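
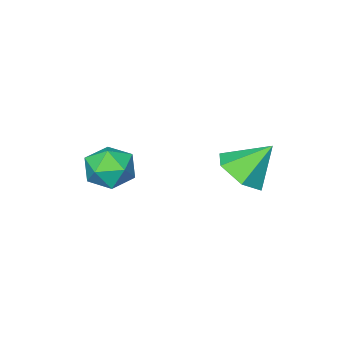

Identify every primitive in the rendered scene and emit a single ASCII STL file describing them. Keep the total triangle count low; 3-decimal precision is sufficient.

solid 
facet normal -0.016 0.964 -0.266
outer loop
vertex 2.526 2.497 -1.839
vertex 1.881 2.513 -1.742
vertex 2.288 2.655 -1.253
endloop
endfacet
facet normal 0.609 0.793 0.033
outer loop
vertex 2.526 2.497 -1.839
vertex 2.288 2.655 -1.253
vertex 2.805 2.26 -1.3
endloop
endfacet
facet normal 0.899 0.265 -0.349
outer loop
vertex 2.526 2.497 -1.839
vertex 2.805 2.26 -1.3
vertex 2.718 1.874 -1.818
endloop
endfacet
facet normal 0.453 0.110 -0.885
outer loop
vertex 2.526 2.497 -1.839
vertex 2.718 1.874 -1.818
vertex 2.147 2.031 -2.091
endloop
endfacet
facet normal -0.112 0.542 -0.833
outer loop
vertex 2.526 2.497 -1.839
vertex 2.147 2.031 -2.091
vertex 1.881 2.513 -1.742
endloop
endfacet
facet normal 0.478 0.544 0.689
outer loop
vertex 2.805 2.26 -1.3
vertex 2.288 2.655 -1.253
vertex 2.333 2.129 -0.869
endloop
endfacet
facet normal -0.533 0.821 0.205
outer loop
vertex 2.288 2.655 -1.253
vertex 1.881 2.513 -1.742
vertex 1.762 2.286 -1.142
endloop
endfacet
facet normal -0.688 0.136 -0.713
outer loop
vertex 1.881 2.513 -1.742
vertex 2.147 2.031 -2.091
vertex 1.675 1.9 -1.66
endloop
endfacet
facet normal 0.226 -0.562 -0.796
outer loop
vertex 2.147 2.031 -2.091
vertex 2.718 1.874 -1.818
vertex 2.192 1.505 -1.707
endloop
endfacet
facet normal 0.948 -0.309 0.071
outer loop
vertex 2.718 1.874 -1.818
vertex 2.805 2.26 -1.3
vertex 2.599 1.647 -1.218
endloop
endfacet
facet normal -0.453 -0.110 0.885
outer loop
vertex 1.954 1.663 -1.121
vertex 2.333 2.129 -0.869
vertex 1.762 2.286 -1.142
endloop
endfacet
facet normal -0.899 -0.265 0.349
outer loop
vertex 1.954 1.663 -1.121
vertex 1.762 2.286 -1.142
vertex 1.675 1.9 -1.66
endloop
endfacet
facet normal -0.609 -0.793 -0.033
outer loop
vertex 1.954 1.663 -1.121
vertex 1.675 1.9 -1.66
vertex 2.192 1.505 -1.707
endloop
endfacet
facet normal 0.016 -0.964 0.266
outer loop
vertex 1.954 1.663 -1.121
vertex 2.192 1.505 -1.707
vertex 2.599 1.647 -1.218
endloop
endfacet
facet normal 0.112 -0.542 0.833
outer loop
vertex 1.954 1.663 -1.121
vertex 2.599 1.647 -1.218
vertex 2.333 2.129 -0.869
endloop
endfacet
facet normal -0.226 0.562 0.796
outer loop
vertex 1.762 2.286 -1.142
vertex 2.333 2.129 -0.869
vertex 2.288 2.655 -1.253
endloop
endfacet
facet normal -0.948 0.309 -0.071
outer loop
vertex 1.675 1.9 -1.66
vertex 1.762 2.286 -1.142
vertex 1.881 2.513 -1.742
endloop
endfacet
facet normal -0.478 -0.544 -0.689
outer loop
vertex 2.192 1.505 -1.707
vertex 1.675 1.9 -1.66
vertex 2.147 2.031 -2.091
endloop
endfacet
facet normal 0.533 -0.821 -0.205
outer loop
vertex 2.599 1.647 -1.218
vertex 2.192 1.505 -1.707
vertex 2.718 1.874 -1.818
endloop
endfacet
facet normal 0.688 -0.136 0.713
outer loop
vertex 2.333 2.129 -0.869
vertex 2.599 1.647 -1.218
vertex 2.805 2.26 -1.3
endloop
endfacet
facet normal 0.530 -0.384 -0.756
outer loop
vertex 0.114 4.06 -1.962
vertex -0.341 3.53 -2.012
vertex -0.444 4.116 -2.382
endloop
endfacet
facet normal -0.003 0.991 0.136
outer loop
vertex 0.114 4.06 -1.962
vertex -0.444 4.116 -2.382
vertex -0.919 3.95 -1.188
endloop
endfacet
facet normal 0.529 -0.384 -0.756
outer loop
vertex -0.444 4.116 -2.382
vertex -0.341 3.53 -2.012
vertex -0.899 3.586 -2.431
endloop
endfacet
facet normal -0.734 0.649 -0.202
outer loop
vertex -0.444 4.116 -2.382
vertex -0.899 3.586 -2.431
vertex -0.919 3.95 -1.188
endloop
endfacet
facet normal 0.529 -0.384 -0.756
outer loop
vertex -0.899 3.586 -2.431
vertex -0.341 3.53 -2.012
vertex -0.796 3.001 -2.062
endloop
endfacet
facet normal -0.987 -0.155 0.030
outer loop
vertex -0.899 3.586 -2.431
vertex -0.796 3.001 -2.062
vertex -0.919 3.95 -1.188
endloop
endfacet
facet normal 0.531 -0.385 -0.755
outer loop
vertex -0.796 3.001 -2.062
vertex -0.341 3.53 -2.012
vertex -0.239 2.945 -1.642
endloop
endfacet
facet normal -0.513 -0.617 0.597
outer loop
vertex -0.796 3.001 -2.062
vertex -0.239 2.945 -1.642
vertex -0.919 3.95 -1.188
endloop
endfacet
facet normal 0.531 -0.385 -0.755
outer loop
vertex -0.239 2.945 -1.642
vertex -0.341 3.53 -2.012
vertex 0.216 3.475 -1.592
endloop
endfacet
facet normal 0.218 -0.275 0.936
outer loop
vertex -0.239 2.945 -1.642
vertex 0.216 3.475 -1.592
vertex -0.919 3.95 -1.188
endloop
endfacet
facet normal 0.531 -0.385 -0.755
outer loop
vertex 0.216 3.475 -1.592
vertex -0.341 3.53 -2.012
vertex 0.114 4.06 -1.962
endloop
endfacet
facet normal 0.472 0.529 0.705
outer loop
vertex 0.216 3.475 -1.592
vertex 0.114 4.06 -1.962
vertex -0.919 3.95 -1.188
endloop
endfacet

endsolid


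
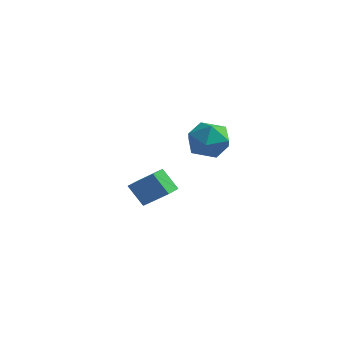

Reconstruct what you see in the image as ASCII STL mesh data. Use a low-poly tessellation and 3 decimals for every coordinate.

solid 
facet normal -0.390 -0.191 0.901
outer loop
vertex 2.886 1.038 3.747
vertex 2.872 -0.01 3.519
vertex 3.734 0.426 3.985
endloop
endfacet
facet normal 0.023 0.390 0.921
outer loop
vertex 2.886 1.038 3.747
vertex 3.734 0.426 3.985
vertex 3.878 1.404 3.567
endloop
endfacet
facet normal -0.236 0.861 0.451
outer loop
vertex 2.886 1.038 3.747
vertex 3.878 1.404 3.567
vertex 3.105 1.572 2.843
endloop
endfacet
facet normal -0.809 0.571 0.141
outer loop
vertex 2.886 1.038 3.747
vertex 3.105 1.572 2.843
vertex 2.483 0.698 2.813
endloop
endfacet
facet normal -0.905 -0.079 0.419
outer loop
vertex 2.886 1.038 3.747
vertex 2.483 0.698 2.813
vertex 2.872 -0.01 3.519
endloop
endfacet
facet normal 0.678 0.202 0.706
outer loop
vertex 3.878 1.404 3.567
vertex 3.734 0.426 3.985
vertex 4.477 0.582 3.227
endloop
endfacet
facet normal 0.009 -0.738 0.674
outer loop
vertex 3.734 0.426 3.985
vertex 2.872 -0.01 3.519
vertex 3.855 -0.292 3.197
endloop
endfacet
facet normal -0.824 -0.557 -0.105
outer loop
vertex 2.872 -0.01 3.519
vertex 2.483 0.698 2.813
vertex 3.082 -0.124 2.473
endloop
endfacet
facet normal -0.669 0.495 -0.554
outer loop
vertex 2.483 0.698 2.813
vertex 3.105 1.572 2.843
vertex 3.226 0.854 2.055
endloop
endfacet
facet normal 0.259 0.964 -0.053
outer loop
vertex 3.105 1.572 2.843
vertex 3.878 1.404 3.567
vertex 4.088 1.29 2.521
endloop
endfacet
facet normal 0.809 -0.571 -0.141
outer loop
vertex 4.074 0.242 2.293
vertex 4.477 0.582 3.227
vertex 3.855 -0.292 3.197
endloop
endfacet
facet normal 0.236 -0.861 -0.451
outer loop
vertex 4.074 0.242 2.293
vertex 3.855 -0.292 3.197
vertex 3.082 -0.124 2.473
endloop
endfacet
facet normal -0.023 -0.390 -0.921
outer loop
vertex 4.074 0.242 2.293
vertex 3.082 -0.124 2.473
vertex 3.226 0.854 2.055
endloop
endfacet
facet normal 0.390 0.191 -0.901
outer loop
vertex 4.074 0.242 2.293
vertex 3.226 0.854 2.055
vertex 4.088 1.29 2.521
endloop
endfacet
facet normal 0.905 0.079 -0.419
outer loop
vertex 4.074 0.242 2.293
vertex 4.088 1.29 2.521
vertex 4.477 0.582 3.227
endloop
endfacet
facet normal 0.669 -0.495 0.554
outer loop
vertex 3.855 -0.292 3.197
vertex 4.477 0.582 3.227
vertex 3.734 0.426 3.985
endloop
endfacet
facet normal -0.259 -0.964 0.053
outer loop
vertex 3.082 -0.124 2.473
vertex 3.855 -0.292 3.197
vertex 2.872 -0.01 3.519
endloop
endfacet
facet normal -0.678 -0.202 -0.706
outer loop
vertex 3.226 0.854 2.055
vertex 3.082 -0.124 2.473
vertex 2.483 0.698 2.813
endloop
endfacet
facet normal -0.009 0.738 -0.674
outer loop
vertex 4.088 1.29 2.521
vertex 3.226 0.854 2.055
vertex 3.105 1.572 2.843
endloop
endfacet
facet normal 0.824 0.557 0.105
outer loop
vertex 4.477 0.582 3.227
vertex 4.088 1.29 2.521
vertex 3.878 1.404 3.567
endloop
endfacet
facet normal -0.641 0.048 0.766
outer loop
vertex -0.624 2.969 -1.129
vertex -0.61 3.787 -1.169
vertex -1.943 2.937 -2.232
endloop
endfacet
facet normal -0.017 -0.999 0.049
outer loop
vertex -1.09 2.873 -3.251
vertex -0.624 2.969 -1.129
vertex -1.943 2.937 -2.232
endloop
endfacet
facet normal -0.642 0.049 0.765
outer loop
vertex -1.943 2.937 -2.232
vertex -0.61 3.787 -1.169
vertex -1.929 3.756 -2.273
endloop
endfacet
facet normal -0.767 -0.019 -0.641
outer loop
vertex -1.929 3.756 -2.273
vertex -1.09 2.873 -3.251
vertex -1.943 2.937 -2.232
endloop
endfacet
facet normal 0.767 0.018 0.641
outer loop
vertex -0.624 2.969 -1.129
vertex 0.243 3.723 -2.188
vertex -0.61 3.787 -1.169
endloop
endfacet
facet normal -0.018 -0.999 0.049
outer loop
vertex 0.229 2.904 -2.147
vertex -0.624 2.969 -1.129
vertex -1.09 2.873 -3.251
endloop
endfacet
facet normal 0.767 0.019 0.641
outer loop
vertex 0.229 2.904 -2.147
vertex 0.243 3.723 -2.188
vertex -0.624 2.969 -1.129
endloop
endfacet
facet normal 0.017 0.999 -0.048
outer loop
vertex -0.61 3.787 -1.169
vertex 0.243 3.723 -2.188
vertex -1.929 3.756 -2.273
endloop
endfacet
facet normal -0.767 -0.018 -0.641
outer loop
vertex -1.076 3.691 -3.291
vertex -1.09 2.873 -3.251
vertex -1.929 3.756 -2.273
endloop
endfacet
facet normal 0.017 0.999 -0.049
outer loop
vertex -1.929 3.756 -2.273
vertex 0.243 3.723 -2.188
vertex -1.076 3.691 -3.291
endloop
endfacet
facet normal 0.642 -0.048 -0.765
outer loop
vertex -1.076 3.691 -3.291
vertex 0.229 2.904 -2.147
vertex -1.09 2.873 -3.251
endloop
endfacet
facet normal 0.641 -0.049 -0.766
outer loop
vertex 0.243 3.723 -2.188
vertex 0.229 2.904 -2.147
vertex -1.076 3.691 -3.291
endloop
endfacet

endsolid


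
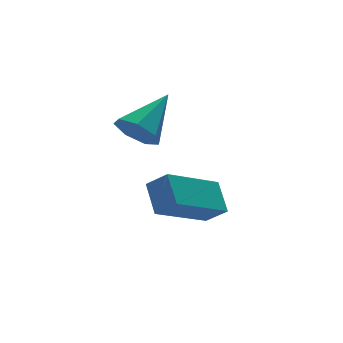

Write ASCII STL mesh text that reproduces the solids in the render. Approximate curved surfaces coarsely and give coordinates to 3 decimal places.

solid 
facet normal -0.777 -0.341 -0.530
outer loop
vertex 2.992 3.01 0.763
vertex 2.64 2.849 1.382
vertex 2.628 3.471 1.0
endloop
endfacet
facet normal 0.528 0.679 -0.510
outer loop
vertex 2.992 3.01 0.763
vertex 2.628 3.471 1.0
vertex 3.92 3.411 2.258
endloop
endfacet
facet normal -0.777 -0.340 -0.530
outer loop
vertex 2.628 3.471 1.0
vertex 2.64 2.849 1.382
vertex 2.273 3.464 1.525
endloop
endfacet
facet normal 0.020 0.999 0.027
outer loop
vertex 2.628 3.471 1.0
vertex 2.273 3.464 1.525
vertex 3.92 3.411 2.258
endloop
endfacet
facet normal -0.776 -0.339 -0.532
outer loop
vertex 2.273 3.464 1.525
vertex 2.64 2.849 1.382
vertex 2.194 2.993 1.941
endloop
endfacet
facet normal -0.287 0.661 0.693
outer loop
vertex 2.273 3.464 1.525
vertex 2.194 2.993 1.941
vertex 3.92 3.411 2.258
endloop
endfacet
facet normal -0.776 -0.341 -0.531
outer loop
vertex 2.194 2.993 1.941
vertex 2.64 2.849 1.382
vertex 2.451 2.414 1.937
endloop
endfacet
facet normal -0.162 -0.079 0.984
outer loop
vertex 2.194 2.993 1.941
vertex 2.451 2.414 1.937
vertex 3.92 3.411 2.258
endloop
endfacet
facet normal -0.776 -0.340 -0.531
outer loop
vertex 2.451 2.414 1.937
vertex 2.64 2.849 1.382
vertex 2.85 2.163 1.515
endloop
endfacet
facet normal 0.303 -0.666 0.682
outer loop
vertex 2.451 2.414 1.937
vertex 2.85 2.163 1.515
vertex 3.92 3.411 2.258
endloop
endfacet
facet normal -0.776 -0.340 -0.530
outer loop
vertex 2.85 2.163 1.515
vertex 2.64 2.849 1.382
vertex 3.091 2.428 0.992
endloop
endfacet
facet normal 0.755 -0.656 0.015
outer loop
vertex 2.85 2.163 1.515
vertex 3.091 2.428 0.992
vertex 3.92 3.411 2.258
endloop
endfacet
facet normal -0.776 -0.341 -0.530
outer loop
vertex 3.091 2.428 0.992
vertex 2.64 2.849 1.382
vertex 2.992 3.01 0.763
endloop
endfacet
facet normal 0.855 -0.057 -0.515
outer loop
vertex 3.091 2.428 0.992
vertex 2.992 3.01 0.763
vertex 3.92 3.411 2.258
endloop
endfacet
facet normal -0.480 0.600 -0.640
outer loop
vertex 2.642 1.835 -1.262
vertex 2.836 2.694 -0.603
vertex 4.43 2.198 -2.262
endloop
endfacet
facet normal -0.177 -0.781 -0.599
outer loop
vertex 4.824 1.706 -1.737
vertex 2.642 1.835 -1.262
vertex 4.43 2.198 -2.262
endloop
endfacet
facet normal -0.480 0.600 -0.640
outer loop
vertex 4.43 2.198 -2.262
vertex 2.836 2.694 -0.603
vertex 4.624 3.057 -1.603
endloop
endfacet
facet normal 0.859 0.175 -0.481
outer loop
vertex 4.624 3.057 -1.603
vertex 4.824 1.706 -1.737
vertex 4.43 2.198 -2.262
endloop
endfacet
facet normal -0.859 -0.175 0.481
outer loop
vertex 2.642 1.835 -1.262
vertex 3.23 2.202 -0.078
vertex 2.836 2.694 -0.603
endloop
endfacet
facet normal -0.177 -0.781 -0.599
outer loop
vertex 3.036 1.343 -0.737
vertex 2.642 1.835 -1.262
vertex 4.824 1.706 -1.737
endloop
endfacet
facet normal -0.859 -0.175 0.481
outer loop
vertex 3.036 1.343 -0.737
vertex 3.23 2.202 -0.078
vertex 2.642 1.835 -1.262
endloop
endfacet
facet normal 0.177 0.781 0.599
outer loop
vertex 2.836 2.694 -0.603
vertex 3.23 2.202 -0.078
vertex 4.624 3.057 -1.603
endloop
endfacet
facet normal 0.859 0.175 -0.481
outer loop
vertex 5.018 2.565 -1.078
vertex 4.824 1.706 -1.737
vertex 4.624 3.057 -1.603
endloop
endfacet
facet normal 0.177 0.781 0.599
outer loop
vertex 4.624 3.057 -1.603
vertex 3.23 2.202 -0.078
vertex 5.018 2.565 -1.078
endloop
endfacet
facet normal 0.480 -0.600 0.640
outer loop
vertex 5.018 2.565 -1.078
vertex 3.036 1.343 -0.737
vertex 4.824 1.706 -1.737
endloop
endfacet
facet normal 0.480 -0.600 0.640
outer loop
vertex 3.23 2.202 -0.078
vertex 3.036 1.343 -0.737
vertex 5.018 2.565 -1.078
endloop
endfacet

endsolid


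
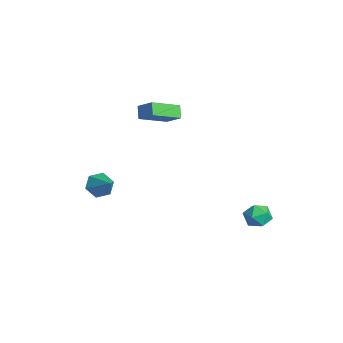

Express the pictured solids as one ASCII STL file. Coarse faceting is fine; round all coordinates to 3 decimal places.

solid 
facet normal -0.815 -0.177 -0.551
outer loop
vertex -3.552 -3.772 -3.737
vertex -4.061 -3.423 -3.096
vertex -3.738 -2.902 -3.741
endloop
endfacet
facet normal 0.837 0.177 -0.517
outer loop
vertex -3.552 -3.772 -3.737
vertex -3.738 -2.902 -3.741
vertex -2.739 -3.137 -2.204
endloop
endfacet
facet normal -0.815 -0.177 -0.551
outer loop
vertex -3.738 -2.902 -3.741
vertex -4.061 -3.423 -3.096
vertex -4.247 -2.553 -3.1
endloop
endfacet
facet normal 0.430 0.891 -0.143
outer loop
vertex -3.738 -2.902 -3.741
vertex -4.247 -2.553 -3.1
vertex -2.739 -3.137 -2.204
endloop
endfacet
facet normal -0.816 -0.177 -0.550
outer loop
vertex -4.247 -2.553 -3.1
vertex -4.061 -3.423 -3.096
vertex -4.569 -3.074 -2.454
endloop
endfacet
facet normal -0.056 0.791 0.610
outer loop
vertex -4.247 -2.553 -3.1
vertex -4.569 -3.074 -2.454
vertex -2.739 -3.137 -2.204
endloop
endfacet
facet normal -0.816 -0.175 -0.550
outer loop
vertex -4.569 -3.074 -2.454
vertex -4.061 -3.423 -3.096
vertex -4.384 -3.944 -2.451
endloop
endfacet
facet normal -0.136 -0.026 0.990
outer loop
vertex -4.569 -3.074 -2.454
vertex -4.384 -3.944 -2.451
vertex -2.739 -3.137 -2.204
endloop
endfacet
facet normal -0.815 -0.177 -0.551
outer loop
vertex -4.384 -3.944 -2.451
vertex -4.061 -3.423 -3.096
vertex -3.875 -4.293 -3.092
endloop
endfacet
facet normal 0.270 -0.739 0.617
outer loop
vertex -4.384 -3.944 -2.451
vertex -3.875 -4.293 -3.092
vertex -2.739 -3.137 -2.204
endloop
endfacet
facet normal -0.815 -0.177 -0.551
outer loop
vertex -3.875 -4.293 -3.092
vertex -4.061 -3.423 -3.096
vertex -3.552 -3.772 -3.737
endloop
endfacet
facet normal 0.757 -0.639 -0.137
outer loop
vertex -3.875 -4.293 -3.092
vertex -3.552 -3.772 -3.737
vertex -2.739 -3.137 -2.204
endloop
endfacet
facet normal 0.303 0.860 0.410
outer loop
vertex 3.979 3.938 -2.177
vertex 3.452 3.805 -1.508
vertex 4.261 3.509 -1.485
endloop
endfacet
facet normal 0.823 0.568 0.017
outer loop
vertex 3.979 3.938 -2.177
vertex 4.261 3.509 -1.485
vertex 4.467 3.234 -2.275
endloop
endfacet
facet normal 0.580 0.492 -0.650
outer loop
vertex 3.979 3.938 -2.177
vertex 4.467 3.234 -2.275
vertex 3.785 3.36 -2.788
endloop
endfacet
facet normal -0.091 0.738 -0.669
outer loop
vertex 3.979 3.938 -2.177
vertex 3.785 3.36 -2.788
vertex 3.158 3.713 -2.313
endloop
endfacet
facet normal -0.262 0.965 -0.015
outer loop
vertex 3.979 3.938 -2.177
vertex 3.158 3.713 -2.313
vertex 3.452 3.805 -1.508
endloop
endfacet
facet normal 0.957 -0.082 0.278
outer loop
vertex 4.467 3.234 -2.275
vertex 4.261 3.509 -1.485
vertex 4.242 2.667 -1.667
endloop
endfacet
facet normal 0.117 0.392 0.913
outer loop
vertex 4.261 3.509 -1.485
vertex 3.452 3.805 -1.508
vertex 3.615 3.02 -1.192
endloop
endfacet
facet normal -0.797 0.560 0.227
outer loop
vertex 3.452 3.805 -1.508
vertex 3.158 3.713 -2.313
vertex 2.933 3.146 -1.705
endloop
endfacet
facet normal -0.522 0.191 -0.831
outer loop
vertex 3.158 3.713 -2.313
vertex 3.785 3.36 -2.788
vertex 3.139 2.871 -2.495
endloop
endfacet
facet normal 0.564 -0.205 -0.800
outer loop
vertex 3.785 3.36 -2.788
vertex 4.467 3.234 -2.275
vertex 3.948 2.575 -2.472
endloop
endfacet
facet normal 0.091 -0.738 0.669
outer loop
vertex 3.421 2.442 -1.803
vertex 4.242 2.667 -1.667
vertex 3.615 3.02 -1.192
endloop
endfacet
facet normal -0.580 -0.492 0.650
outer loop
vertex 3.421 2.442 -1.803
vertex 3.615 3.02 -1.192
vertex 2.933 3.146 -1.705
endloop
endfacet
facet normal -0.823 -0.568 -0.017
outer loop
vertex 3.421 2.442 -1.803
vertex 2.933 3.146 -1.705
vertex 3.139 2.871 -2.495
endloop
endfacet
facet normal -0.303 -0.860 -0.410
outer loop
vertex 3.421 2.442 -1.803
vertex 3.139 2.871 -2.495
vertex 3.948 2.575 -2.472
endloop
endfacet
facet normal 0.262 -0.965 0.015
outer loop
vertex 3.421 2.442 -1.803
vertex 3.948 2.575 -2.472
vertex 4.242 2.667 -1.667
endloop
endfacet
facet normal 0.522 -0.191 0.831
outer loop
vertex 3.615 3.02 -1.192
vertex 4.242 2.667 -1.667
vertex 4.261 3.509 -1.485
endloop
endfacet
facet normal -0.564 0.205 0.800
outer loop
vertex 2.933 3.146 -1.705
vertex 3.615 3.02 -1.192
vertex 3.452 3.805 -1.508
endloop
endfacet
facet normal -0.957 0.082 -0.278
outer loop
vertex 3.139 2.871 -2.495
vertex 2.933 3.146 -1.705
vertex 3.158 3.713 -2.313
endloop
endfacet
facet normal -0.117 -0.392 -0.913
outer loop
vertex 3.948 2.575 -2.472
vertex 3.139 2.871 -2.495
vertex 3.785 3.36 -2.788
endloop
endfacet
facet normal 0.797 -0.560 -0.227
outer loop
vertex 4.242 2.667 -1.667
vertex 3.948 2.575 -2.472
vertex 4.467 3.234 -2.275
endloop
endfacet
facet normal -0.663 0.140 0.735
outer loop
vertex -3.121 -1.429 3.484
vertex -2.281 -0.873 4.136
vertex -3.656 0.339 2.666
endloop
endfacet
facet normal -0.700 -0.463 -0.543
outer loop
vertex -3.059 0.213 2.004
vertex -3.121 -1.429 3.484
vertex -3.656 0.339 2.666
endloop
endfacet
facet normal -0.663 0.140 0.735
outer loop
vertex -3.656 0.339 2.666
vertex -2.281 -0.873 4.136
vertex -2.816 0.895 3.318
endloop
endfacet
facet normal -0.265 0.875 -0.405
outer loop
vertex -2.816 0.895 3.318
vertex -3.059 0.213 2.004
vertex -3.656 0.339 2.666
endloop
endfacet
facet normal 0.265 -0.875 0.405
outer loop
vertex -3.121 -1.429 3.484
vertex -1.684 -0.999 3.474
vertex -2.281 -0.873 4.136
endloop
endfacet
facet normal -0.700 -0.463 -0.543
outer loop
vertex -2.524 -1.555 2.822
vertex -3.121 -1.429 3.484
vertex -3.059 0.213 2.004
endloop
endfacet
facet normal 0.265 -0.875 0.405
outer loop
vertex -2.524 -1.555 2.822
vertex -1.684 -0.999 3.474
vertex -3.121 -1.429 3.484
endloop
endfacet
facet normal 0.700 0.463 0.543
outer loop
vertex -2.281 -0.873 4.136
vertex -1.684 -0.999 3.474
vertex -2.816 0.895 3.318
endloop
endfacet
facet normal -0.265 0.875 -0.405
outer loop
vertex -2.219 0.769 2.656
vertex -3.059 0.213 2.004
vertex -2.816 0.895 3.318
endloop
endfacet
facet normal 0.700 0.463 0.543
outer loop
vertex -2.816 0.895 3.318
vertex -1.684 -0.999 3.474
vertex -2.219 0.769 2.656
endloop
endfacet
facet normal 0.663 -0.140 -0.735
outer loop
vertex -2.219 0.769 2.656
vertex -2.524 -1.555 2.822
vertex -3.059 0.213 2.004
endloop
endfacet
facet normal 0.663 -0.140 -0.735
outer loop
vertex -1.684 -0.999 3.474
vertex -2.524 -1.555 2.822
vertex -2.219 0.769 2.656
endloop
endfacet

endsolid


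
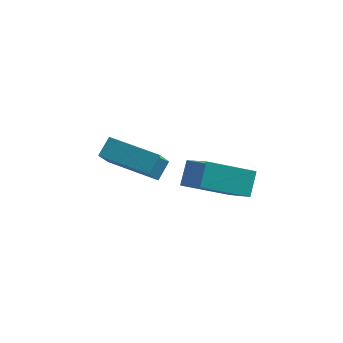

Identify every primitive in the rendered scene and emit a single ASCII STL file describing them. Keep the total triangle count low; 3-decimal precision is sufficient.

solid 
facet normal -0.841 -0.362 0.401
outer loop
vertex -0.869 -2.303 1.28
vertex -0.826 -1.607 1.997
vertex -1.763 -1.273 0.334
endloop
endfacet
facet normal -0.043 -0.696 -0.717
outer loop
vertex -0.274 -0.633 -0.377
vertex -0.869 -2.303 1.28
vertex -1.763 -1.273 0.334
endloop
endfacet
facet normal -0.842 -0.361 0.402
outer loop
vertex -1.763 -1.273 0.334
vertex -0.826 -1.607 1.997
vertex -1.72 -0.577 1.05
endloop
endfacet
facet normal -0.539 0.620 -0.570
outer loop
vertex -1.72 -0.577 1.05
vertex -0.274 -0.633 -0.377
vertex -1.763 -1.273 0.334
endloop
endfacet
facet normal 0.539 -0.620 0.570
outer loop
vertex -0.869 -2.303 1.28
vertex 0.663 -0.967 1.286
vertex -0.826 -1.607 1.997
endloop
endfacet
facet normal -0.043 -0.696 -0.717
outer loop
vertex 0.62 -1.663 0.57
vertex -0.869 -2.303 1.28
vertex -0.274 -0.633 -0.377
endloop
endfacet
facet normal 0.539 -0.620 0.570
outer loop
vertex 0.62 -1.663 0.57
vertex 0.663 -0.967 1.286
vertex -0.869 -2.303 1.28
endloop
endfacet
facet normal 0.043 0.696 0.717
outer loop
vertex -0.826 -1.607 1.997
vertex 0.663 -0.967 1.286
vertex -1.72 -0.577 1.05
endloop
endfacet
facet normal -0.539 0.621 -0.570
outer loop
vertex -0.231 0.063 0.34
vertex -0.274 -0.633 -0.377
vertex -1.72 -0.577 1.05
endloop
endfacet
facet normal 0.043 0.696 0.717
outer loop
vertex -1.72 -0.577 1.05
vertex 0.663 -0.967 1.286
vertex -0.231 0.063 0.34
endloop
endfacet
facet normal 0.842 0.361 -0.401
outer loop
vertex -0.231 0.063 0.34
vertex 0.62 -1.663 0.57
vertex -0.274 -0.633 -0.377
endloop
endfacet
facet normal 0.841 0.361 -0.402
outer loop
vertex 0.663 -0.967 1.286
vertex 0.62 -1.663 0.57
vertex -0.231 0.063 0.34
endloop
endfacet
facet normal -0.962 0.254 0.095
outer loop
vertex -4.582 0.312 0.982
vertex -4.473 1.067 0.068
vertex -4.794 -0.294 0.456
endloop
endfacet
facet normal -0.092 -0.634 0.768
outer loop
vertex -2.927 -0.787 0.272
vertex -4.582 0.312 0.982
vertex -4.794 -0.294 0.456
endloop
endfacet
facet normal -0.963 0.254 0.095
outer loop
vertex -4.794 -0.294 0.456
vertex -4.473 1.067 0.068
vertex -4.685 0.46 -0.458
endloop
endfacet
facet normal -0.255 -0.731 -0.633
outer loop
vertex -4.685 0.46 -0.458
vertex -2.927 -0.787 0.272
vertex -4.794 -0.294 0.456
endloop
endfacet
facet normal 0.255 0.730 0.634
outer loop
vertex -4.582 0.312 0.982
vertex -2.606 0.574 -0.116
vertex -4.473 1.067 0.068
endloop
endfacet
facet normal -0.091 -0.634 0.768
outer loop
vertex -2.715 -0.18 0.798
vertex -4.582 0.312 0.982
vertex -2.927 -0.787 0.272
endloop
endfacet
facet normal 0.255 0.731 0.633
outer loop
vertex -2.715 -0.18 0.798
vertex -2.606 0.574 -0.116
vertex -4.582 0.312 0.982
endloop
endfacet
facet normal 0.092 0.634 -0.768
outer loop
vertex -4.473 1.067 0.068
vertex -2.606 0.574 -0.116
vertex -4.685 0.46 -0.458
endloop
endfacet
facet normal -0.255 -0.730 -0.634
outer loop
vertex -2.818 -0.032 -0.642
vertex -2.927 -0.787 0.272
vertex -4.685 0.46 -0.458
endloop
endfacet
facet normal 0.091 0.634 -0.768
outer loop
vertex -4.685 0.46 -0.458
vertex -2.606 0.574 -0.116
vertex -2.818 -0.032 -0.642
endloop
endfacet
facet normal 0.963 -0.254 -0.095
outer loop
vertex -2.818 -0.032 -0.642
vertex -2.715 -0.18 0.798
vertex -2.927 -0.787 0.272
endloop
endfacet
facet normal 0.962 -0.254 -0.095
outer loop
vertex -2.606 0.574 -0.116
vertex -2.715 -0.18 0.798
vertex -2.818 -0.032 -0.642
endloop
endfacet

endsolid


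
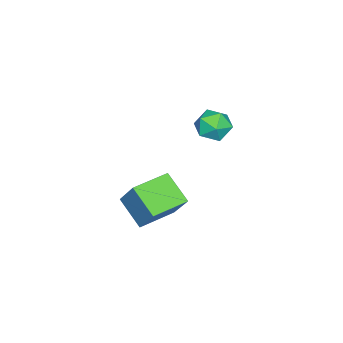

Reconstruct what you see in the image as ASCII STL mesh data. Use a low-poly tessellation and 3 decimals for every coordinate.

solid 
facet normal -0.471 0.695 0.543
outer loop
vertex -3.403 2.498 -1.194
vertex -4.227 1.814 -1.034
vertex -3.397 1.834 -0.339
endloop
endfacet
facet normal 0.236 0.768 0.595
outer loop
vertex -3.403 2.498 -1.194
vertex -3.397 1.834 -0.339
vertex -2.489 1.994 -0.906
endloop
endfacet
facet normal 0.497 0.866 -0.062
outer loop
vertex -3.403 2.498 -1.194
vertex -2.489 1.994 -0.906
vertex -2.758 2.073 -1.953
endloop
endfacet
facet normal -0.050 0.853 -0.520
outer loop
vertex -3.403 2.498 -1.194
vertex -2.758 2.073 -1.953
vertex -3.832 1.962 -2.032
endloop
endfacet
facet normal -0.648 0.747 -0.146
outer loop
vertex -3.403 2.498 -1.194
vertex -3.832 1.962 -2.032
vertex -4.227 1.814 -1.034
endloop
endfacet
facet normal 0.503 0.158 0.850
outer loop
vertex -2.489 1.994 -0.906
vertex -3.397 1.834 -0.339
vertex -2.748 0.998 -0.568
endloop
endfacet
facet normal -0.642 0.039 0.766
outer loop
vertex -3.397 1.834 -0.339
vertex -4.227 1.814 -1.034
vertex -3.822 0.887 -0.647
endloop
endfacet
facet normal -0.929 0.123 -0.349
outer loop
vertex -4.227 1.814 -1.034
vertex -3.832 1.962 -2.032
vertex -4.091 0.966 -1.694
endloop
endfacet
facet normal 0.040 0.293 -0.955
outer loop
vertex -3.832 1.962 -2.032
vertex -2.758 2.073 -1.953
vertex -3.183 1.126 -2.261
endloop
endfacet
facet normal 0.925 0.315 -0.214
outer loop
vertex -2.758 2.073 -1.953
vertex -2.489 1.994 -0.906
vertex -2.353 1.146 -1.566
endloop
endfacet
facet normal 0.050 -0.853 0.520
outer loop
vertex -3.177 0.462 -1.406
vertex -2.748 0.998 -0.568
vertex -3.822 0.887 -0.647
endloop
endfacet
facet normal -0.497 -0.866 0.062
outer loop
vertex -3.177 0.462 -1.406
vertex -3.822 0.887 -0.647
vertex -4.091 0.966 -1.694
endloop
endfacet
facet normal -0.236 -0.768 -0.595
outer loop
vertex -3.177 0.462 -1.406
vertex -4.091 0.966 -1.694
vertex -3.183 1.126 -2.261
endloop
endfacet
facet normal 0.471 -0.695 -0.543
outer loop
vertex -3.177 0.462 -1.406
vertex -3.183 1.126 -2.261
vertex -2.353 1.146 -1.566
endloop
endfacet
facet normal 0.648 -0.747 0.146
outer loop
vertex -3.177 0.462 -1.406
vertex -2.353 1.146 -1.566
vertex -2.748 0.998 -0.568
endloop
endfacet
facet normal -0.040 -0.293 0.955
outer loop
vertex -3.822 0.887 -0.647
vertex -2.748 0.998 -0.568
vertex -3.397 1.834 -0.339
endloop
endfacet
facet normal -0.925 -0.315 0.214
outer loop
vertex -4.091 0.966 -1.694
vertex -3.822 0.887 -0.647
vertex -4.227 1.814 -1.034
endloop
endfacet
facet normal -0.503 -0.158 -0.850
outer loop
vertex -3.183 1.126 -2.261
vertex -4.091 0.966 -1.694
vertex -3.832 1.962 -2.032
endloop
endfacet
facet normal 0.642 -0.039 -0.766
outer loop
vertex -2.353 1.146 -1.566
vertex -3.183 1.126 -2.261
vertex -2.758 2.073 -1.953
endloop
endfacet
facet normal 0.929 -0.123 0.349
outer loop
vertex -2.748 0.998 -0.568
vertex -2.353 1.146 -1.566
vertex -2.489 1.994 -0.906
endloop
endfacet
facet normal -0.308 -0.493 -0.814
outer loop
vertex 2.658 -0.802 -3.429
vertex 0.845 0.171 -3.332
vertex 3.348 0.593 -4.536
endloop
endfacet
facet normal 0.880 -0.472 -0.047
outer loop
vertex 3.995 1.629 -2.828
vertex 2.658 -0.802 -3.429
vertex 3.348 0.593 -4.536
endloop
endfacet
facet normal -0.308 -0.493 -0.814
outer loop
vertex 3.348 0.593 -4.536
vertex 0.845 0.171 -3.332
vertex 1.535 1.566 -4.439
endloop
endfacet
facet normal 0.361 0.730 -0.580
outer loop
vertex 1.535 1.566 -4.439
vertex 3.995 1.629 -2.828
vertex 3.348 0.593 -4.536
endloop
endfacet
facet normal -0.361 -0.730 0.580
outer loop
vertex 2.658 -0.802 -3.429
vertex 1.492 1.207 -1.624
vertex 0.845 0.171 -3.332
endloop
endfacet
facet normal 0.880 -0.472 -0.047
outer loop
vertex 3.305 0.234 -1.721
vertex 2.658 -0.802 -3.429
vertex 3.995 1.629 -2.828
endloop
endfacet
facet normal -0.361 -0.730 0.580
outer loop
vertex 3.305 0.234 -1.721
vertex 1.492 1.207 -1.624
vertex 2.658 -0.802 -3.429
endloop
endfacet
facet normal -0.880 0.472 0.047
outer loop
vertex 0.845 0.171 -3.332
vertex 1.492 1.207 -1.624
vertex 1.535 1.566 -4.439
endloop
endfacet
facet normal 0.361 0.730 -0.580
outer loop
vertex 2.182 2.602 -2.731
vertex 3.995 1.629 -2.828
vertex 1.535 1.566 -4.439
endloop
endfacet
facet normal -0.880 0.472 0.047
outer loop
vertex 1.535 1.566 -4.439
vertex 1.492 1.207 -1.624
vertex 2.182 2.602 -2.731
endloop
endfacet
facet normal 0.308 0.493 0.814
outer loop
vertex 2.182 2.602 -2.731
vertex 3.305 0.234 -1.721
vertex 3.995 1.629 -2.828
endloop
endfacet
facet normal 0.308 0.493 0.814
outer loop
vertex 1.492 1.207 -1.624
vertex 3.305 0.234 -1.721
vertex 2.182 2.602 -2.731
endloop
endfacet

endsolid


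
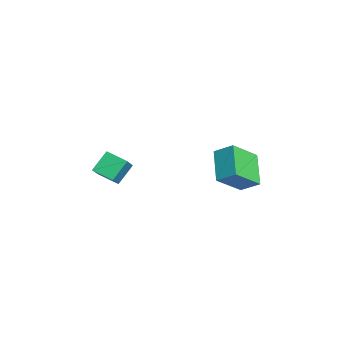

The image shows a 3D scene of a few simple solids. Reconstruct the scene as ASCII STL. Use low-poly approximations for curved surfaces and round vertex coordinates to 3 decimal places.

solid 
facet normal -0.427 -0.717 -0.551
outer loop
vertex 2.651 0.941 -2.732
vertex 1.061 1.099 -1.705
vertex 2.004 2.249 -3.934
endloop
endfacet
facet normal 0.837 -0.083 -0.541
outer loop
vertex 2.499 3.081 -3.295
vertex 2.651 0.941 -2.732
vertex 2.004 2.249 -3.934
endloop
endfacet
facet normal -0.427 -0.717 -0.551
outer loop
vertex 2.004 2.249 -3.934
vertex 1.061 1.099 -1.705
vertex 0.414 2.406 -2.906
endloop
endfacet
facet normal -0.343 0.692 -0.636
outer loop
vertex 0.414 2.406 -2.906
vertex 2.499 3.081 -3.295
vertex 2.004 2.249 -3.934
endloop
endfacet
facet normal 0.342 -0.692 0.636
outer loop
vertex 2.651 0.941 -2.732
vertex 1.556 1.931 -1.066
vertex 1.061 1.099 -1.705
endloop
endfacet
facet normal 0.837 -0.083 -0.541
outer loop
vertex 3.146 1.774 -2.094
vertex 2.651 0.941 -2.732
vertex 2.499 3.081 -3.295
endloop
endfacet
facet normal 0.343 -0.691 0.636
outer loop
vertex 3.146 1.774 -2.094
vertex 1.556 1.931 -1.066
vertex 2.651 0.941 -2.732
endloop
endfacet
facet normal -0.837 0.083 0.541
outer loop
vertex 1.061 1.099 -1.705
vertex 1.556 1.931 -1.066
vertex 0.414 2.406 -2.906
endloop
endfacet
facet normal -0.342 0.691 -0.637
outer loop
vertex 0.909 3.239 -2.268
vertex 2.499 3.081 -3.295
vertex 0.414 2.406 -2.906
endloop
endfacet
facet normal -0.837 0.083 0.541
outer loop
vertex 0.414 2.406 -2.906
vertex 1.556 1.931 -1.066
vertex 0.909 3.239 -2.268
endloop
endfacet
facet normal 0.427 0.717 0.551
outer loop
vertex 0.909 3.239 -2.268
vertex 3.146 1.774 -2.094
vertex 2.499 3.081 -3.295
endloop
endfacet
facet normal 0.427 0.717 0.551
outer loop
vertex 1.556 1.931 -1.066
vertex 3.146 1.774 -2.094
vertex 0.909 3.239 -2.268
endloop
endfacet
facet normal -0.555 -0.767 0.323
outer loop
vertex 1.038 -4.726 -2.46
vertex 0.502 -3.958 -1.559
vertex -0.132 -4.319 -3.503
endloop
endfacet
facet normal 0.412 -0.591 -0.693
outer loop
vertex 0.518 -3.422 -3.881
vertex 1.038 -4.726 -2.46
vertex -0.132 -4.319 -3.503
endloop
endfacet
facet normal -0.555 -0.767 0.323
outer loop
vertex -0.132 -4.319 -3.503
vertex 0.502 -3.958 -1.559
vertex -0.668 -3.551 -2.602
endloop
endfacet
facet normal -0.722 0.252 -0.644
outer loop
vertex -0.668 -3.551 -2.602
vertex 0.518 -3.422 -3.881
vertex -0.132 -4.319 -3.503
endloop
endfacet
facet normal 0.722 -0.252 0.644
outer loop
vertex 1.038 -4.726 -2.46
vertex 1.152 -3.061 -1.937
vertex 0.502 -3.958 -1.559
endloop
endfacet
facet normal 0.412 -0.591 -0.693
outer loop
vertex 1.688 -3.829 -2.838
vertex 1.038 -4.726 -2.46
vertex 0.518 -3.422 -3.881
endloop
endfacet
facet normal 0.722 -0.252 0.644
outer loop
vertex 1.688 -3.829 -2.838
vertex 1.152 -3.061 -1.937
vertex 1.038 -4.726 -2.46
endloop
endfacet
facet normal -0.412 0.591 0.693
outer loop
vertex 0.502 -3.958 -1.559
vertex 1.152 -3.061 -1.937
vertex -0.668 -3.551 -2.602
endloop
endfacet
facet normal -0.722 0.252 -0.644
outer loop
vertex -0.018 -2.654 -2.98
vertex 0.518 -3.422 -3.881
vertex -0.668 -3.551 -2.602
endloop
endfacet
facet normal -0.412 0.591 0.693
outer loop
vertex -0.668 -3.551 -2.602
vertex 1.152 -3.061 -1.937
vertex -0.018 -2.654 -2.98
endloop
endfacet
facet normal 0.555 0.767 -0.323
outer loop
vertex -0.018 -2.654 -2.98
vertex 1.688 -3.829 -2.838
vertex 0.518 -3.422 -3.881
endloop
endfacet
facet normal 0.555 0.767 -0.323
outer loop
vertex 1.152 -3.061 -1.937
vertex 1.688 -3.829 -2.838
vertex -0.018 -2.654 -2.98
endloop
endfacet

endsolid


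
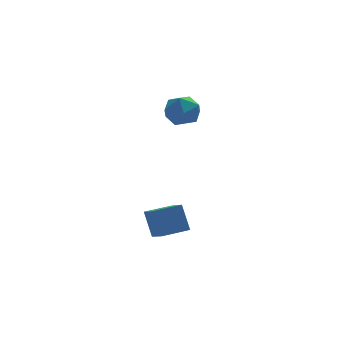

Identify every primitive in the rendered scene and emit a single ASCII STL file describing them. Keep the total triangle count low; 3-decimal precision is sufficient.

solid 
facet normal -0.991 -0.117 -0.064
outer loop
vertex 0.516 -0.39 -4.267
vertex 0.336 0.39 -2.905
vertex 0.407 0.955 -5.051
endloop
endfacet
facet normal 0.114 -0.493 -0.862
outer loop
vertex 1.884 1.13 -4.955
vertex 0.516 -0.39 -4.267
vertex 0.407 0.955 -5.051
endloop
endfacet
facet normal -0.991 -0.117 -0.064
outer loop
vertex 0.407 0.955 -5.051
vertex 0.336 0.39 -2.905
vertex 0.227 1.735 -3.689
endloop
endfacet
facet normal -0.069 0.862 -0.503
outer loop
vertex 0.227 1.735 -3.689
vertex 1.884 1.13 -4.955
vertex 0.407 0.955 -5.051
endloop
endfacet
facet normal 0.069 -0.862 0.503
outer loop
vertex 0.516 -0.39 -4.267
vertex 1.813 0.565 -2.809
vertex 0.336 0.39 -2.905
endloop
endfacet
facet normal 0.114 -0.493 -0.862
outer loop
vertex 1.993 -0.215 -4.171
vertex 0.516 -0.39 -4.267
vertex 1.884 1.13 -4.955
endloop
endfacet
facet normal 0.069 -0.862 0.503
outer loop
vertex 1.993 -0.215 -4.171
vertex 1.813 0.565 -2.809
vertex 0.516 -0.39 -4.267
endloop
endfacet
facet normal -0.114 0.493 0.862
outer loop
vertex 0.336 0.39 -2.905
vertex 1.813 0.565 -2.809
vertex 0.227 1.735 -3.689
endloop
endfacet
facet normal -0.069 0.862 -0.503
outer loop
vertex 1.704 1.91 -3.593
vertex 1.884 1.13 -4.955
vertex 0.227 1.735 -3.689
endloop
endfacet
facet normal -0.114 0.493 0.862
outer loop
vertex 0.227 1.735 -3.689
vertex 1.813 0.565 -2.809
vertex 1.704 1.91 -3.593
endloop
endfacet
facet normal 0.991 0.117 0.064
outer loop
vertex 1.704 1.91 -3.593
vertex 1.993 -0.215 -4.171
vertex 1.884 1.13 -4.955
endloop
endfacet
facet normal 0.991 0.117 0.064
outer loop
vertex 1.813 0.565 -2.809
vertex 1.993 -0.215 -4.171
vertex 1.704 1.91 -3.593
endloop
endfacet
facet normal -0.681 0.175 0.711
outer loop
vertex 2.236 4.211 2.692
vertex 1.759 3.278 2.465
vertex 2.538 3.317 3.201
endloop
endfacet
facet normal -0.058 0.479 0.876
outer loop
vertex 2.236 4.211 2.692
vertex 2.538 3.317 3.201
vertex 3.277 4.018 2.866
endloop
endfacet
facet normal 0.114 0.930 0.349
outer loop
vertex 2.236 4.211 2.692
vertex 3.277 4.018 2.866
vertex 2.955 4.412 1.922
endloop
endfacet
facet normal -0.403 0.904 -0.141
outer loop
vertex 2.236 4.211 2.692
vertex 2.955 4.412 1.922
vertex 2.017 3.955 1.674
endloop
endfacet
facet normal -0.895 0.438 0.083
outer loop
vertex 2.236 4.211 2.692
vertex 2.017 3.955 1.674
vertex 1.759 3.278 2.465
endloop
endfacet
facet normal 0.439 -0.033 0.898
outer loop
vertex 3.277 4.018 2.866
vertex 2.538 3.317 3.201
vertex 3.443 2.965 2.746
endloop
endfacet
facet normal -0.570 -0.525 0.631
outer loop
vertex 2.538 3.317 3.201
vertex 1.759 3.278 2.465
vertex 2.505 2.508 2.498
endloop
endfacet
facet normal -0.917 -0.101 -0.385
outer loop
vertex 1.759 3.278 2.465
vertex 2.017 3.955 1.674
vertex 2.183 2.902 1.554
endloop
endfacet
facet normal -0.121 0.654 -0.747
outer loop
vertex 2.017 3.955 1.674
vertex 2.955 4.412 1.922
vertex 2.922 3.603 1.219
endloop
endfacet
facet normal 0.716 0.696 0.046
outer loop
vertex 2.955 4.412 1.922
vertex 3.277 4.018 2.866
vertex 3.701 3.642 1.955
endloop
endfacet
facet normal 0.403 -0.904 0.141
outer loop
vertex 3.224 2.709 1.728
vertex 3.443 2.965 2.746
vertex 2.505 2.508 2.498
endloop
endfacet
facet normal -0.114 -0.930 -0.349
outer loop
vertex 3.224 2.709 1.728
vertex 2.505 2.508 2.498
vertex 2.183 2.902 1.554
endloop
endfacet
facet normal 0.058 -0.479 -0.876
outer loop
vertex 3.224 2.709 1.728
vertex 2.183 2.902 1.554
vertex 2.922 3.603 1.219
endloop
endfacet
facet normal 0.681 -0.175 -0.711
outer loop
vertex 3.224 2.709 1.728
vertex 2.922 3.603 1.219
vertex 3.701 3.642 1.955
endloop
endfacet
facet normal 0.895 -0.438 -0.083
outer loop
vertex 3.224 2.709 1.728
vertex 3.701 3.642 1.955
vertex 3.443 2.965 2.746
endloop
endfacet
facet normal 0.121 -0.654 0.747
outer loop
vertex 2.505 2.508 2.498
vertex 3.443 2.965 2.746
vertex 2.538 3.317 3.201
endloop
endfacet
facet normal -0.716 -0.696 -0.046
outer loop
vertex 2.183 2.902 1.554
vertex 2.505 2.508 2.498
vertex 1.759 3.278 2.465
endloop
endfacet
facet normal -0.439 0.033 -0.898
outer loop
vertex 2.922 3.603 1.219
vertex 2.183 2.902 1.554
vertex 2.017 3.955 1.674
endloop
endfacet
facet normal 0.570 0.525 -0.631
outer loop
vertex 3.701 3.642 1.955
vertex 2.922 3.603 1.219
vertex 2.955 4.412 1.922
endloop
endfacet
facet normal 0.917 0.101 0.385
outer loop
vertex 3.443 2.965 2.746
vertex 3.701 3.642 1.955
vertex 3.277 4.018 2.866
endloop
endfacet

endsolid


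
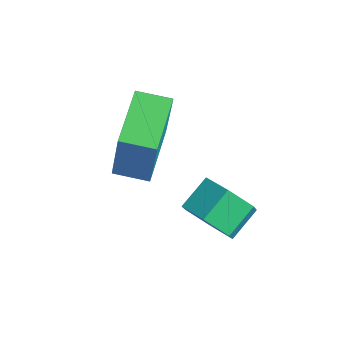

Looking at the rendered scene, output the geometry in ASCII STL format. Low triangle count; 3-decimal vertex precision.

solid 
facet normal -0.697 0.678 0.234
outer loop
vertex -3.959 0.635 -0.303
vertex -3.324 1.339 -0.449
vertex -4.476 0.726 -2.109
endloop
endfacet
facet normal -0.662 -0.734 0.152
outer loop
vertex -3.276 -0.439 -2.511
vertex -3.959 0.635 -0.303
vertex -4.476 0.726 -2.109
endloop
endfacet
facet normal -0.697 0.678 0.234
outer loop
vertex -4.476 0.726 -2.109
vertex -3.324 1.339 -0.449
vertex -3.84 1.431 -2.255
endloop
endfacet
facet normal -0.274 0.049 -0.960
outer loop
vertex -3.84 1.431 -2.255
vertex -3.276 -0.439 -2.511
vertex -4.476 0.726 -2.109
endloop
endfacet
facet normal 0.275 -0.049 0.960
outer loop
vertex -3.959 0.635 -0.303
vertex -2.124 0.174 -0.851
vertex -3.324 1.339 -0.449
endloop
endfacet
facet normal -0.662 -0.734 0.152
outer loop
vertex -2.76 -0.531 -0.705
vertex -3.959 0.635 -0.303
vertex -3.276 -0.439 -2.511
endloop
endfacet
facet normal 0.275 -0.049 0.960
outer loop
vertex -2.76 -0.531 -0.705
vertex -2.124 0.174 -0.851
vertex -3.959 0.635 -0.303
endloop
endfacet
facet normal 0.662 0.734 -0.152
outer loop
vertex -3.324 1.339 -0.449
vertex -2.124 0.174 -0.851
vertex -3.84 1.431 -2.255
endloop
endfacet
facet normal -0.275 0.049 -0.960
outer loop
vertex -2.641 0.265 -2.657
vertex -3.276 -0.439 -2.511
vertex -3.84 1.431 -2.255
endloop
endfacet
facet normal 0.662 0.734 -0.153
outer loop
vertex -3.84 1.431 -2.255
vertex -2.124 0.174 -0.851
vertex -2.641 0.265 -2.657
endloop
endfacet
facet normal 0.697 -0.678 -0.234
outer loop
vertex -2.641 0.265 -2.657
vertex -2.76 -0.531 -0.705
vertex -3.276 -0.439 -2.511
endloop
endfacet
facet normal 0.697 -0.678 -0.234
outer loop
vertex -2.124 0.174 -0.851
vertex -2.76 -0.531 -0.705
vertex -2.641 0.265 -2.657
endloop
endfacet
facet normal 0.220 -0.819 -0.529
outer loop
vertex -0.844 0.685 -2.797
vertex -1.199 1.016 -3.457
vertex -0.4 1.139 -3.315
endloop
endfacet
facet normal 0.811 -0.147 0.566
outer loop
vertex -0.844 0.685 -2.797
vertex -0.4 1.139 -3.315
vertex -1.067 1.512 -2.262
endloop
endfacet
facet normal 0.811 -0.147 0.566
outer loop
vertex -1.067 1.512 -2.262
vertex -0.4 1.139 -3.315
vertex -0.623 1.967 -2.78
endloop
endfacet
facet normal -0.221 0.819 0.530
outer loop
vertex -1.067 1.512 -2.262
vertex -0.623 1.967 -2.78
vertex -1.421 1.844 -2.923
endloop
endfacet
facet normal 0.220 -0.819 -0.530
outer loop
vertex -0.4 1.139 -3.315
vertex -1.199 1.016 -3.457
vertex -0.755 1.471 -3.976
endloop
endfacet
facet normal 0.874 0.407 -0.265
outer loop
vertex -0.4 1.139 -3.315
vertex -0.755 1.471 -3.976
vertex -0.623 1.967 -2.78
endloop
endfacet
facet normal 0.874 0.407 -0.265
outer loop
vertex -0.623 1.967 -2.78
vertex -0.755 1.471 -3.976
vertex -0.978 2.298 -3.441
endloop
endfacet
facet normal -0.221 0.819 0.529
outer loop
vertex -0.623 1.967 -2.78
vertex -0.978 2.298 -3.441
vertex -1.421 1.844 -2.923
endloop
endfacet
facet normal 0.220 -0.819 -0.530
outer loop
vertex -0.755 1.471 -3.976
vertex -1.199 1.016 -3.457
vertex -1.553 1.348 -4.118
endloop
endfacet
facet normal 0.062 0.554 -0.830
outer loop
vertex -0.755 1.471 -3.976
vertex -1.553 1.348 -4.118
vertex -0.978 2.298 -3.441
endloop
endfacet
facet normal 0.062 0.554 -0.830
outer loop
vertex -0.978 2.298 -3.441
vertex -1.553 1.348 -4.118
vertex -1.776 2.175 -3.583
endloop
endfacet
facet normal -0.220 0.819 0.529
outer loop
vertex -0.978 2.298 -3.441
vertex -1.776 2.175 -3.583
vertex -1.421 1.844 -2.923
endloop
endfacet
facet normal 0.221 -0.819 -0.530
outer loop
vertex -1.553 1.348 -4.118
vertex -1.199 1.016 -3.457
vertex -1.997 0.893 -3.6
endloop
endfacet
facet normal -0.811 0.147 -0.566
outer loop
vertex -1.553 1.348 -4.118
vertex -1.997 0.893 -3.6
vertex -1.776 2.175 -3.583
endloop
endfacet
facet normal -0.811 0.147 -0.566
outer loop
vertex -1.776 2.175 -3.583
vertex -1.997 0.893 -3.6
vertex -2.22 1.721 -3.065
endloop
endfacet
facet normal -0.220 0.819 0.529
outer loop
vertex -1.776 2.175 -3.583
vertex -2.22 1.721 -3.065
vertex -1.421 1.844 -2.923
endloop
endfacet
facet normal 0.221 -0.819 -0.529
outer loop
vertex -1.997 0.893 -3.6
vertex -1.199 1.016 -3.457
vertex -1.642 0.562 -2.939
endloop
endfacet
facet normal -0.874 -0.407 0.266
outer loop
vertex -1.997 0.893 -3.6
vertex -1.642 0.562 -2.939
vertex -2.22 1.721 -3.065
endloop
endfacet
facet normal -0.874 -0.407 0.265
outer loop
vertex -2.22 1.721 -3.065
vertex -1.642 0.562 -2.939
vertex -1.865 1.389 -2.404
endloop
endfacet
facet normal -0.220 0.819 0.530
outer loop
vertex -2.22 1.721 -3.065
vertex -1.865 1.389 -2.404
vertex -1.421 1.844 -2.923
endloop
endfacet
facet normal 0.220 -0.819 -0.529
outer loop
vertex -1.642 0.562 -2.939
vertex -1.199 1.016 -3.457
vertex -0.844 0.685 -2.797
endloop
endfacet
facet normal -0.062 -0.554 0.830
outer loop
vertex -1.642 0.562 -2.939
vertex -0.844 0.685 -2.797
vertex -1.865 1.389 -2.404
endloop
endfacet
facet normal -0.062 -0.554 0.830
outer loop
vertex -1.865 1.389 -2.404
vertex -0.844 0.685 -2.797
vertex -1.067 1.512 -2.262
endloop
endfacet
facet normal -0.220 0.819 0.530
outer loop
vertex -1.865 1.389 -2.404
vertex -1.067 1.512 -2.262
vertex -1.421 1.844 -2.923
endloop
endfacet

endsolid


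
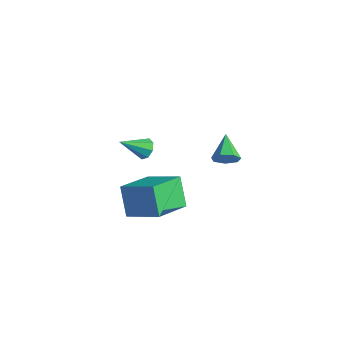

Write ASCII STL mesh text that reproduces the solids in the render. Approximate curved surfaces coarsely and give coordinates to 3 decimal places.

solid 
facet normal 0.323 0.734 -0.598
outer loop
vertex -0.6 0.265 -2.09
vertex -0.801 0.025 -2.493
vertex -0.969 0.372 -2.158
endloop
endfacet
facet normal -0.073 0.344 0.936
outer loop
vertex -0.6 0.265 -2.09
vertex -0.969 0.372 -2.158
vertex -1.239 -0.965 -1.687
endloop
endfacet
facet normal 0.324 0.734 -0.597
outer loop
vertex -0.969 0.372 -2.158
vertex -0.801 0.025 -2.493
vertex -1.24 0.276 -2.423
endloop
endfacet
facet normal -0.715 0.356 0.602
outer loop
vertex -0.969 0.372 -2.158
vertex -1.24 0.276 -2.423
vertex -1.239 -0.965 -1.687
endloop
endfacet
facet normal 0.325 0.734 -0.597
outer loop
vertex -1.24 0.276 -2.423
vertex -0.801 0.025 -2.493
vertex -1.253 0.033 -2.729
endloop
endfacet
facet normal -0.999 0.017 0.029
outer loop
vertex -1.24 0.276 -2.423
vertex -1.253 0.033 -2.729
vertex -1.239 -0.965 -1.687
endloop
endfacet
facet normal 0.325 0.734 -0.597
outer loop
vertex -1.253 0.033 -2.729
vertex -0.801 0.025 -2.493
vertex -1.002 -0.214 -2.896
endloop
endfacet
facet normal -0.761 -0.474 -0.443
outer loop
vertex -1.253 0.033 -2.729
vertex -1.002 -0.214 -2.896
vertex -1.239 -0.965 -1.687
endloop
endfacet
facet normal 0.324 0.734 -0.597
outer loop
vertex -1.002 -0.214 -2.896
vertex -0.801 0.025 -2.493
vertex -0.633 -0.321 -2.827
endloop
endfacet
facet normal -0.139 -0.829 -0.542
outer loop
vertex -1.002 -0.214 -2.896
vertex -0.633 -0.321 -2.827
vertex -1.239 -0.965 -1.687
endloop
endfacet
facet normal 0.324 0.734 -0.597
outer loop
vertex -0.633 -0.321 -2.827
vertex -0.801 0.025 -2.493
vertex -0.362 -0.225 -2.562
endloop
endfacet
facet normal 0.501 -0.840 -0.208
outer loop
vertex -0.633 -0.321 -2.827
vertex -0.362 -0.225 -2.562
vertex -1.239 -0.965 -1.687
endloop
endfacet
facet normal 0.324 0.734 -0.596
outer loop
vertex -0.362 -0.225 -2.562
vertex -0.801 0.025 -2.493
vertex -0.349 0.017 -2.257
endloop
endfacet
facet normal 0.785 -0.501 0.364
outer loop
vertex -0.362 -0.225 -2.562
vertex -0.349 0.017 -2.257
vertex -1.239 -0.965 -1.687
endloop
endfacet
facet normal 0.325 0.732 -0.598
outer loop
vertex -0.349 0.017 -2.257
vertex -0.801 0.025 -2.493
vertex -0.6 0.265 -2.09
endloop
endfacet
facet normal 0.547 -0.010 0.837
outer loop
vertex -0.349 0.017 -2.257
vertex -0.6 0.265 -2.09
vertex -1.239 -0.965 -1.687
endloop
endfacet
facet normal 0.675 -0.616 -0.405
outer loop
vertex 1.527 2.681 -2.956
vertex 1.169 2.618 -3.457
vertex 1.614 3.036 -3.351
endloop
endfacet
facet normal 0.387 0.642 0.662
outer loop
vertex 1.527 2.681 -2.956
vertex 1.614 3.036 -3.351
vertex 0.311 3.402 -2.943
endloop
endfacet
facet normal 0.675 -0.616 -0.405
outer loop
vertex 1.614 3.036 -3.351
vertex 1.169 2.618 -3.457
vertex 1.366 3.076 -3.826
endloop
endfacet
facet normal 0.255 0.966 -0.052
outer loop
vertex 1.614 3.036 -3.351
vertex 1.366 3.076 -3.826
vertex 0.311 3.402 -2.943
endloop
endfacet
facet normal 0.675 -0.617 -0.405
outer loop
vertex 1.366 3.076 -3.826
vertex 1.169 2.618 -3.457
vertex 0.969 2.772 -4.024
endloop
endfacet
facet normal -0.273 0.749 -0.603
outer loop
vertex 1.366 3.076 -3.826
vertex 0.969 2.772 -4.024
vertex 0.311 3.402 -2.943
endloop
endfacet
facet normal 0.674 -0.617 -0.405
outer loop
vertex 0.969 2.772 -4.024
vertex 1.169 2.618 -3.457
vertex 0.722 2.352 -3.795
endloop
endfacet
facet normal -0.801 0.156 -0.578
outer loop
vertex 0.969 2.772 -4.024
vertex 0.722 2.352 -3.795
vertex 0.311 3.402 -2.943
endloop
endfacet
facet normal 0.674 -0.617 -0.406
outer loop
vertex 0.722 2.352 -3.795
vertex 1.169 2.618 -3.457
vertex 0.812 2.133 -3.312
endloop
endfacet
facet normal -0.930 -0.369 0.006
outer loop
vertex 0.722 2.352 -3.795
vertex 0.812 2.133 -3.312
vertex 0.311 3.402 -2.943
endloop
endfacet
facet normal 0.674 -0.617 -0.405
outer loop
vertex 0.812 2.133 -3.312
vertex 1.169 2.618 -3.457
vertex 1.17 2.279 -2.939
endloop
endfacet
facet normal -0.563 -0.428 0.707
outer loop
vertex 0.812 2.133 -3.312
vertex 1.17 2.279 -2.939
vertex 0.311 3.402 -2.943
endloop
endfacet
facet normal 0.675 -0.617 -0.405
outer loop
vertex 1.17 2.279 -2.939
vertex 1.169 2.618 -3.457
vertex 1.527 2.681 -2.956
endloop
endfacet
facet normal 0.023 0.021 0.999
outer loop
vertex 1.17 2.279 -2.939
vertex 1.527 2.681 -2.956
vertex 0.311 3.402 -2.943
endloop
endfacet
facet normal -0.530 0.248 0.811
outer loop
vertex 1.059 -2.874 -1.533
vertex 2.428 -2.409 -0.781
vertex 0.861 -1.309 -2.14
endloop
endfacet
facet normal -0.840 -0.285 -0.462
outer loop
vertex 1.592 -1.651 -3.259
vertex 1.059 -2.874 -1.533
vertex 0.861 -1.309 -2.14
endloop
endfacet
facet normal -0.530 0.248 0.811
outer loop
vertex 0.861 -1.309 -2.14
vertex 2.428 -2.409 -0.781
vertex 2.23 -0.844 -1.388
endloop
endfacet
facet normal -0.117 0.926 -0.359
outer loop
vertex 2.23 -0.844 -1.388
vertex 1.592 -1.651 -3.259
vertex 0.861 -1.309 -2.14
endloop
endfacet
facet normal 0.117 -0.926 0.359
outer loop
vertex 1.059 -2.874 -1.533
vertex 3.159 -2.751 -1.9
vertex 2.428 -2.409 -0.781
endloop
endfacet
facet normal -0.840 -0.285 -0.462
outer loop
vertex 1.79 -3.216 -2.652
vertex 1.059 -2.874 -1.533
vertex 1.592 -1.651 -3.259
endloop
endfacet
facet normal 0.117 -0.926 0.359
outer loop
vertex 1.79 -3.216 -2.652
vertex 3.159 -2.751 -1.9
vertex 1.059 -2.874 -1.533
endloop
endfacet
facet normal 0.840 0.285 0.462
outer loop
vertex 2.428 -2.409 -0.781
vertex 3.159 -2.751 -1.9
vertex 2.23 -0.844 -1.388
endloop
endfacet
facet normal -0.117 0.926 -0.359
outer loop
vertex 2.961 -1.186 -2.507
vertex 1.592 -1.651 -3.259
vertex 2.23 -0.844 -1.388
endloop
endfacet
facet normal 0.840 0.285 0.462
outer loop
vertex 2.23 -0.844 -1.388
vertex 3.159 -2.751 -1.9
vertex 2.961 -1.186 -2.507
endloop
endfacet
facet normal 0.530 -0.248 -0.811
outer loop
vertex 2.961 -1.186 -2.507
vertex 1.79 -3.216 -2.652
vertex 1.592 -1.651 -3.259
endloop
endfacet
facet normal 0.530 -0.248 -0.811
outer loop
vertex 3.159 -2.751 -1.9
vertex 1.79 -3.216 -2.652
vertex 2.961 -1.186 -2.507
endloop
endfacet

endsolid


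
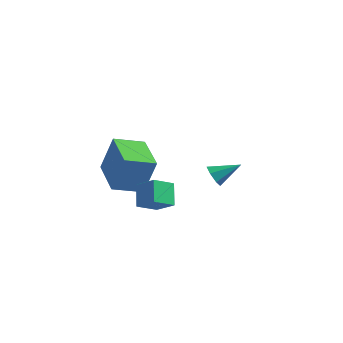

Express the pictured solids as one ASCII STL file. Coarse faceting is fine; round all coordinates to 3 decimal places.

solid 
facet normal -0.416 0.452 0.789
outer loop
vertex -0.772 -2.272 0.934
vertex 0.23 -2.296 1.476
vertex -0.517 -1.291 0.506
endloop
endfacet
facet normal -0.879 0.021 -0.476
outer loop
vertex -0.01 -1.844 -0.456
vertex -0.772 -2.272 0.934
vertex -0.517 -1.291 0.506
endloop
endfacet
facet normal -0.415 0.453 0.789
outer loop
vertex -0.517 -1.291 0.506
vertex 0.23 -2.296 1.476
vertex 0.485 -1.316 1.048
endloop
endfacet
facet normal 0.233 0.891 -0.389
outer loop
vertex 0.485 -1.316 1.048
vertex -0.01 -1.844 -0.456
vertex -0.517 -1.291 0.506
endloop
endfacet
facet normal -0.232 -0.891 0.390
outer loop
vertex -0.772 -2.272 0.934
vertex 0.737 -2.849 0.514
vertex 0.23 -2.296 1.476
endloop
endfacet
facet normal -0.879 0.021 -0.476
outer loop
vertex -0.265 -2.824 -0.028
vertex -0.772 -2.272 0.934
vertex -0.01 -1.844 -0.456
endloop
endfacet
facet normal -0.233 -0.891 0.389
outer loop
vertex -0.265 -2.824 -0.028
vertex 0.737 -2.849 0.514
vertex -0.772 -2.272 0.934
endloop
endfacet
facet normal 0.879 -0.021 0.476
outer loop
vertex 0.23 -2.296 1.476
vertex 0.737 -2.849 0.514
vertex 0.485 -1.316 1.048
endloop
endfacet
facet normal 0.232 0.891 -0.389
outer loop
vertex 0.992 -1.868 0.086
vertex -0.01 -1.844 -0.456
vertex 0.485 -1.316 1.048
endloop
endfacet
facet normal 0.879 -0.021 0.476
outer loop
vertex 0.485 -1.316 1.048
vertex 0.737 -2.849 0.514
vertex 0.992 -1.868 0.086
endloop
endfacet
facet normal 0.416 -0.453 -0.789
outer loop
vertex 0.992 -1.868 0.086
vertex -0.265 -2.824 -0.028
vertex -0.01 -1.844 -0.456
endloop
endfacet
facet normal 0.416 -0.452 -0.789
outer loop
vertex 0.737 -2.849 0.514
vertex -0.265 -2.824 -0.028
vertex 0.992 -1.868 0.086
endloop
endfacet
facet normal -0.635 -0.607 -0.479
outer loop
vertex -1.035 3.568 -0.955
vertex -1.425 3.566 -0.435
vertex -1.429 3.971 -0.943
endloop
endfacet
facet normal 0.549 0.555 -0.625
outer loop
vertex -1.035 3.568 -0.955
vertex -1.429 3.971 -0.943
vertex -0.535 4.414 0.235
endloop
endfacet
facet normal -0.635 -0.606 -0.478
outer loop
vertex -1.429 3.971 -0.943
vertex -1.425 3.566 -0.435
vertex -1.82 4.069 -0.548
endloop
endfacet
facet normal -0.070 0.950 -0.304
outer loop
vertex -1.429 3.971 -0.943
vertex -1.82 4.069 -0.548
vertex -0.535 4.414 0.235
endloop
endfacet
facet normal -0.635 -0.606 -0.478
outer loop
vertex -1.82 4.069 -0.548
vertex -1.425 3.566 -0.435
vertex -1.913 3.788 -0.068
endloop
endfacet
facet normal -0.451 0.806 0.384
outer loop
vertex -1.82 4.069 -0.548
vertex -1.913 3.788 -0.068
vertex -0.535 4.414 0.235
endloop
endfacet
facet normal -0.635 -0.606 -0.478
outer loop
vertex -1.913 3.788 -0.068
vertex -1.425 3.566 -0.435
vertex -1.639 3.34 0.136
endloop
endfacet
facet normal -0.308 0.232 0.923
outer loop
vertex -1.913 3.788 -0.068
vertex -1.639 3.34 0.136
vertex -0.535 4.414 0.235
endloop
endfacet
facet normal -0.636 -0.606 -0.478
outer loop
vertex -1.639 3.34 0.136
vertex -1.425 3.566 -0.435
vertex -1.203 3.061 -0.09
endloop
endfacet
facet normal 0.251 -0.341 0.906
outer loop
vertex -1.639 3.34 0.136
vertex -1.203 3.061 -0.09
vertex -0.535 4.414 0.235
endloop
endfacet
facet normal -0.636 -0.606 -0.478
outer loop
vertex -1.203 3.061 -0.09
vertex -1.425 3.566 -0.435
vertex -0.935 3.163 -0.576
endloop
endfacet
facet normal 0.807 -0.481 0.344
outer loop
vertex -1.203 3.061 -0.09
vertex -0.935 3.163 -0.576
vertex -0.535 4.414 0.235
endloop
endfacet
facet normal -0.636 -0.605 -0.479
outer loop
vertex -0.935 3.163 -0.576
vertex -1.425 3.566 -0.435
vertex -1.035 3.568 -0.955
endloop
endfacet
facet normal 0.938 -0.082 -0.336
outer loop
vertex -0.935 3.163 -0.576
vertex -1.035 3.568 -0.955
vertex -0.535 4.414 0.235
endloop
endfacet
facet normal -0.804 0.545 0.238
outer loop
vertex -2.811 -1.486 2.897
vertex -2.088 -0.267 2.547
vertex -3.437 -1.63 1.109
endloop
endfacet
facet normal -0.495 -0.835 0.241
outer loop
vertex -1.692 -2.813 0.593
vertex -2.811 -1.486 2.897
vertex -3.437 -1.63 1.109
endloop
endfacet
facet normal -0.804 0.545 0.237
outer loop
vertex -3.437 -1.63 1.109
vertex -2.088 -0.267 2.547
vertex -2.714 -0.411 0.758
endloop
endfacet
facet normal -0.330 -0.076 -0.941
outer loop
vertex -2.714 -0.411 0.758
vertex -1.692 -2.813 0.593
vertex -3.437 -1.63 1.109
endloop
endfacet
facet normal 0.329 0.075 0.941
outer loop
vertex -2.811 -1.486 2.897
vertex -0.343 -1.45 2.031
vertex -2.088 -0.267 2.547
endloop
endfacet
facet normal -0.495 -0.835 0.240
outer loop
vertex -1.066 -2.669 2.382
vertex -2.811 -1.486 2.897
vertex -1.692 -2.813 0.593
endloop
endfacet
facet normal 0.329 0.076 0.941
outer loop
vertex -1.066 -2.669 2.382
vertex -0.343 -1.45 2.031
vertex -2.811 -1.486 2.897
endloop
endfacet
facet normal 0.495 0.835 -0.240
outer loop
vertex -2.088 -0.267 2.547
vertex -0.343 -1.45 2.031
vertex -2.714 -0.411 0.758
endloop
endfacet
facet normal -0.329 -0.075 -0.941
outer loop
vertex -0.969 -1.594 0.243
vertex -1.692 -2.813 0.593
vertex -2.714 -0.411 0.758
endloop
endfacet
facet normal 0.495 0.835 -0.241
outer loop
vertex -2.714 -0.411 0.758
vertex -0.343 -1.45 2.031
vertex -0.969 -1.594 0.243
endloop
endfacet
facet normal 0.804 -0.545 -0.237
outer loop
vertex -0.969 -1.594 0.243
vertex -1.066 -2.669 2.382
vertex -1.692 -2.813 0.593
endloop
endfacet
facet normal 0.804 -0.545 -0.238
outer loop
vertex -0.343 -1.45 2.031
vertex -1.066 -2.669 2.382
vertex -0.969 -1.594 0.243
endloop
endfacet

endsolid


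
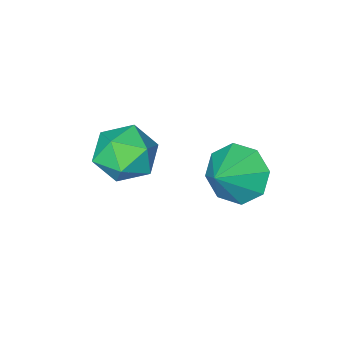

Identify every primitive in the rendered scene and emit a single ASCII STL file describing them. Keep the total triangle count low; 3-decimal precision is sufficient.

solid 
facet normal -0.786 -0.288 -0.547
outer loop
vertex 2.08 0.781 1.868
vertex 1.53 0.868 2.613
vertex 1.801 1.433 1.926
endloop
endfacet
facet normal 0.836 0.392 -0.384
outer loop
vertex 2.08 0.781 1.868
vertex 1.801 1.433 1.926
vertex 2.53 1.232 3.307
endloop
endfacet
facet normal -0.786 -0.288 -0.547
outer loop
vertex 1.801 1.433 1.926
vertex 1.53 0.868 2.613
vertex 1.363 1.754 2.387
endloop
endfacet
facet normal 0.491 0.861 -0.134
outer loop
vertex 1.801 1.433 1.926
vertex 1.363 1.754 2.387
vertex 2.53 1.232 3.307
endloop
endfacet
facet normal -0.787 -0.288 -0.545
outer loop
vertex 1.363 1.754 2.387
vertex 1.53 0.868 2.613
vertex 1.024 1.556 2.981
endloop
endfacet
facet normal 0.117 0.920 0.374
outer loop
vertex 1.363 1.754 2.387
vertex 1.024 1.556 2.981
vertex 2.53 1.232 3.307
endloop
endfacet
facet normal -0.787 -0.287 -0.546
outer loop
vertex 1.024 1.556 2.981
vertex 1.53 0.868 2.613
vertex 0.981 0.954 3.359
endloop
endfacet
facet normal -0.068 0.534 0.843
outer loop
vertex 1.024 1.556 2.981
vertex 0.981 0.954 3.359
vertex 2.53 1.232 3.307
endloop
endfacet
facet normal -0.787 -0.287 -0.546
outer loop
vertex 0.981 0.954 3.359
vertex 1.53 0.868 2.613
vertex 1.26 0.302 3.3
endloop
endfacet
facet normal 0.046 -0.070 0.996
outer loop
vertex 0.981 0.954 3.359
vertex 1.26 0.302 3.3
vertex 2.53 1.232 3.307
endloop
endfacet
facet normal -0.787 -0.287 -0.546
outer loop
vertex 1.26 0.302 3.3
vertex 1.53 0.868 2.613
vertex 1.697 -0.019 2.839
endloop
endfacet
facet normal 0.391 -0.539 0.746
outer loop
vertex 1.26 0.302 3.3
vertex 1.697 -0.019 2.839
vertex 2.53 1.232 3.307
endloop
endfacet
facet normal -0.787 -0.287 -0.547
outer loop
vertex 1.697 -0.019 2.839
vertex 1.53 0.868 2.613
vertex 2.037 0.18 2.245
endloop
endfacet
facet normal 0.765 -0.598 0.238
outer loop
vertex 1.697 -0.019 2.839
vertex 2.037 0.18 2.245
vertex 2.53 1.232 3.307
endloop
endfacet
facet normal -0.786 -0.287 -0.547
outer loop
vertex 2.037 0.18 2.245
vertex 1.53 0.868 2.613
vertex 2.08 0.781 1.868
endloop
endfacet
facet normal 0.950 -0.212 -0.230
outer loop
vertex 2.037 0.18 2.245
vertex 2.08 0.781 1.868
vertex 2.53 1.232 3.307
endloop
endfacet
facet normal 0.373 0.799 -0.471
outer loop
vertex 3.671 -1.495 1.566
vertex 2.97 -0.945 1.944
vertex 3.807 -1.057 2.417
endloop
endfacet
facet normal 0.890 0.332 -0.313
outer loop
vertex 3.671 -1.495 1.566
vertex 3.807 -1.057 2.417
vertex 4.103 -1.969 2.29
endloop
endfacet
facet normal 0.727 -0.289 -0.623
outer loop
vertex 3.671 -1.495 1.566
vertex 4.103 -1.969 2.29
vertex 3.45 -2.421 1.738
endloop
endfacet
facet normal 0.110 -0.207 -0.972
outer loop
vertex 3.671 -1.495 1.566
vertex 3.45 -2.421 1.738
vertex 2.75 -1.788 1.524
endloop
endfacet
facet normal -0.108 0.466 -0.878
outer loop
vertex 3.671 -1.495 1.566
vertex 2.75 -1.788 1.524
vertex 2.97 -0.945 1.944
endloop
endfacet
facet normal 0.889 0.234 0.393
outer loop
vertex 4.103 -1.969 2.29
vertex 3.807 -1.057 2.417
vertex 3.67 -1.712 3.116
endloop
endfacet
facet normal 0.054 0.989 0.138
outer loop
vertex 3.807 -1.057 2.417
vertex 2.97 -0.945 1.944
vertex 2.97 -1.079 2.902
endloop
endfacet
facet normal -0.726 0.449 -0.520
outer loop
vertex 2.97 -0.945 1.944
vertex 2.75 -1.788 1.524
vertex 2.317 -1.531 2.35
endloop
endfacet
facet normal -0.373 -0.640 -0.672
outer loop
vertex 2.75 -1.788 1.524
vertex 3.45 -2.421 1.738
vertex 2.613 -2.443 2.223
endloop
endfacet
facet normal 0.626 -0.772 -0.108
outer loop
vertex 3.45 -2.421 1.738
vertex 4.103 -1.969 2.29
vertex 3.45 -2.555 2.696
endloop
endfacet
facet normal -0.110 0.207 0.972
outer loop
vertex 2.749 -2.005 3.074
vertex 3.67 -1.712 3.116
vertex 2.97 -1.079 2.902
endloop
endfacet
facet normal -0.727 0.289 0.623
outer loop
vertex 2.749 -2.005 3.074
vertex 2.97 -1.079 2.902
vertex 2.317 -1.531 2.35
endloop
endfacet
facet normal -0.890 -0.332 0.313
outer loop
vertex 2.749 -2.005 3.074
vertex 2.317 -1.531 2.35
vertex 2.613 -2.443 2.223
endloop
endfacet
facet normal -0.373 -0.799 0.471
outer loop
vertex 2.749 -2.005 3.074
vertex 2.613 -2.443 2.223
vertex 3.45 -2.555 2.696
endloop
endfacet
facet normal 0.108 -0.466 0.878
outer loop
vertex 2.749 -2.005 3.074
vertex 3.45 -2.555 2.696
vertex 3.67 -1.712 3.116
endloop
endfacet
facet normal 0.373 0.640 0.672
outer loop
vertex 2.97 -1.079 2.902
vertex 3.67 -1.712 3.116
vertex 3.807 -1.057 2.417
endloop
endfacet
facet normal -0.626 0.772 0.108
outer loop
vertex 2.317 -1.531 2.35
vertex 2.97 -1.079 2.902
vertex 2.97 -0.945 1.944
endloop
endfacet
facet normal -0.889 -0.234 -0.393
outer loop
vertex 2.613 -2.443 2.223
vertex 2.317 -1.531 2.35
vertex 2.75 -1.788 1.524
endloop
endfacet
facet normal -0.054 -0.989 -0.138
outer loop
vertex 3.45 -2.555 2.696
vertex 2.613 -2.443 2.223
vertex 3.45 -2.421 1.738
endloop
endfacet
facet normal 0.726 -0.449 0.520
outer loop
vertex 3.67 -1.712 3.116
vertex 3.45 -2.555 2.696
vertex 4.103 -1.969 2.29
endloop
endfacet

endsolid


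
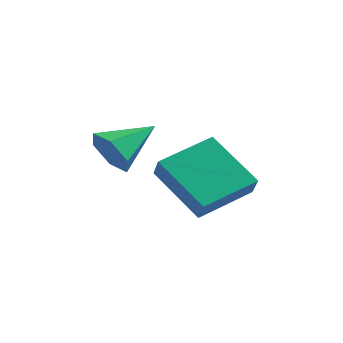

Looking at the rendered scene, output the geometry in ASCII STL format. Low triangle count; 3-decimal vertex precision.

solid 
facet normal -0.507 -0.782 -0.362
outer loop
vertex -1.247 -3.135 1.352
vertex -1.763 -3.119 2.04
vertex -1.966 -2.663 1.34
endloop
endfacet
facet normal 0.395 0.583 -0.710
outer loop
vertex -1.247 -3.135 1.352
vertex -1.966 -2.663 1.34
vertex -0.897 -1.781 2.66
endloop
endfacet
facet normal -0.506 -0.782 -0.363
outer loop
vertex -1.966 -2.663 1.34
vertex -1.763 -3.119 2.04
vertex -2.482 -2.648 2.028
endloop
endfacet
facet normal -0.366 0.883 -0.294
outer loop
vertex -1.966 -2.663 1.34
vertex -2.482 -2.648 2.028
vertex -0.897 -1.781 2.66
endloop
endfacet
facet normal -0.506 -0.782 -0.363
outer loop
vertex -2.482 -2.648 2.028
vertex -1.763 -3.119 2.04
vertex -2.279 -3.104 2.728
endloop
endfacet
facet normal -0.558 0.612 0.560
outer loop
vertex -2.482 -2.648 2.028
vertex -2.279 -3.104 2.728
vertex -0.897 -1.781 2.66
endloop
endfacet
facet normal -0.506 -0.783 -0.363
outer loop
vertex -2.279 -3.104 2.728
vertex -1.763 -3.119 2.04
vertex -1.56 -3.575 2.741
endloop
endfacet
facet normal 0.009 0.042 0.999
outer loop
vertex -2.279 -3.104 2.728
vertex -1.56 -3.575 2.741
vertex -0.897 -1.781 2.66
endloop
endfacet
facet normal -0.506 -0.783 -0.363
outer loop
vertex -1.56 -3.575 2.741
vertex -1.763 -3.119 2.04
vertex -1.044 -3.59 2.053
endloop
endfacet
facet normal 0.770 -0.258 0.583
outer loop
vertex -1.56 -3.575 2.741
vertex -1.044 -3.59 2.053
vertex -0.897 -1.781 2.66
endloop
endfacet
facet normal -0.506 -0.783 -0.362
outer loop
vertex -1.044 -3.59 2.053
vertex -1.763 -3.119 2.04
vertex -1.247 -3.135 1.352
endloop
endfacet
facet normal 0.963 0.013 -0.271
outer loop
vertex -1.044 -3.59 2.053
vertex -1.247 -3.135 1.352
vertex -0.897 -1.781 2.66
endloop
endfacet
facet normal -0.766 0.374 0.523
outer loop
vertex -0.403 -2.852 1.788
vertex 0.684 -1.261 2.242
vertex -0.691 -2.454 1.082
endloop
endfacet
facet normal -0.549 -0.804 -0.229
outer loop
vertex 0.956 -3.259 -0.042
vertex -0.403 -2.852 1.788
vertex -0.691 -2.454 1.082
endloop
endfacet
facet normal -0.766 0.375 0.523
outer loop
vertex -0.691 -2.454 1.082
vertex 0.684 -1.261 2.242
vertex 0.397 -0.863 1.536
endloop
endfacet
facet normal -0.334 0.463 -0.821
outer loop
vertex 0.397 -0.863 1.536
vertex 0.956 -3.259 -0.042
vertex -0.691 -2.454 1.082
endloop
endfacet
facet normal 0.334 -0.463 0.821
outer loop
vertex -0.403 -2.852 1.788
vertex 2.331 -2.066 1.118
vertex 0.684 -1.261 2.242
endloop
endfacet
facet normal -0.550 -0.803 -0.229
outer loop
vertex 1.243 -3.657 0.664
vertex -0.403 -2.852 1.788
vertex 0.956 -3.259 -0.042
endloop
endfacet
facet normal 0.334 -0.463 0.821
outer loop
vertex 1.243 -3.657 0.664
vertex 2.331 -2.066 1.118
vertex -0.403 -2.852 1.788
endloop
endfacet
facet normal 0.549 0.803 0.230
outer loop
vertex 0.684 -1.261 2.242
vertex 2.331 -2.066 1.118
vertex 0.397 -0.863 1.536
endloop
endfacet
facet normal -0.334 0.463 -0.821
outer loop
vertex 2.043 -1.668 0.412
vertex 0.956 -3.259 -0.042
vertex 0.397 -0.863 1.536
endloop
endfacet
facet normal 0.549 0.804 0.229
outer loop
vertex 0.397 -0.863 1.536
vertex 2.331 -2.066 1.118
vertex 2.043 -1.668 0.412
endloop
endfacet
facet normal 0.766 -0.374 -0.522
outer loop
vertex 2.043 -1.668 0.412
vertex 1.243 -3.657 0.664
vertex 0.956 -3.259 -0.042
endloop
endfacet
facet normal 0.766 -0.374 -0.523
outer loop
vertex 2.331 -2.066 1.118
vertex 1.243 -3.657 0.664
vertex 2.043 -1.668 0.412
endloop
endfacet

endsolid


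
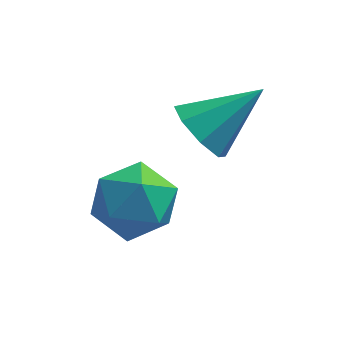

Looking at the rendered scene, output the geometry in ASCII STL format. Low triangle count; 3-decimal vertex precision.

solid 
facet normal -0.951 0.298 0.084
outer loop
vertex -2.832 0.573 -0.037
vertex -3.177 -0.458 -0.287
vertex -2.994 -0.173 0.776
endloop
endfacet
facet normal -0.527 0.676 0.515
outer loop
vertex -2.832 0.573 -0.037
vertex -2.994 -0.173 0.776
vertex -2.105 0.498 0.804
endloop
endfacet
facet normal -0.030 0.993 0.114
outer loop
vertex -2.832 0.573 -0.037
vertex -2.105 0.498 0.804
vertex -1.738 0.629 -0.24
endloop
endfacet
facet normal -0.147 0.811 -0.567
outer loop
vertex -2.832 0.573 -0.037
vertex -1.738 0.629 -0.24
vertex -2.4 0.038 -0.914
endloop
endfacet
facet normal -0.716 0.381 -0.585
outer loop
vertex -2.832 0.573 -0.037
vertex -2.4 0.038 -0.914
vertex -3.177 -0.458 -0.287
endloop
endfacet
facet normal -0.197 0.221 0.955
outer loop
vertex -2.105 0.498 0.804
vertex -2.994 -0.173 0.776
vertex -2.0 -0.578 1.074
endloop
endfacet
facet normal -0.884 -0.392 0.257
outer loop
vertex -2.994 -0.173 0.776
vertex -3.177 -0.458 -0.287
vertex -2.662 -1.169 0.4
endloop
endfacet
facet normal -0.503 -0.256 -0.826
outer loop
vertex -3.177 -0.458 -0.287
vertex -2.4 0.038 -0.914
vertex -2.295 -1.038 -0.644
endloop
endfacet
facet normal 0.417 0.439 -0.795
outer loop
vertex -2.4 0.038 -0.914
vertex -1.738 0.629 -0.24
vertex -1.406 -0.367 -0.616
endloop
endfacet
facet normal 0.606 0.734 0.305
outer loop
vertex -1.738 0.629 -0.24
vertex -2.105 0.498 0.804
vertex -1.223 -0.082 0.447
endloop
endfacet
facet normal 0.147 -0.811 0.567
outer loop
vertex -1.568 -1.113 0.197
vertex -2.0 -0.578 1.074
vertex -2.662 -1.169 0.4
endloop
endfacet
facet normal 0.030 -0.993 -0.114
outer loop
vertex -1.568 -1.113 0.197
vertex -2.662 -1.169 0.4
vertex -2.295 -1.038 -0.644
endloop
endfacet
facet normal 0.527 -0.676 -0.515
outer loop
vertex -1.568 -1.113 0.197
vertex -2.295 -1.038 -0.644
vertex -1.406 -0.367 -0.616
endloop
endfacet
facet normal 0.951 -0.298 -0.084
outer loop
vertex -1.568 -1.113 0.197
vertex -1.406 -0.367 -0.616
vertex -1.223 -0.082 0.447
endloop
endfacet
facet normal 0.716 -0.381 0.585
outer loop
vertex -1.568 -1.113 0.197
vertex -1.223 -0.082 0.447
vertex -2.0 -0.578 1.074
endloop
endfacet
facet normal -0.417 -0.439 0.795
outer loop
vertex -2.662 -1.169 0.4
vertex -2.0 -0.578 1.074
vertex -2.994 -0.173 0.776
endloop
endfacet
facet normal -0.606 -0.734 -0.305
outer loop
vertex -2.295 -1.038 -0.644
vertex -2.662 -1.169 0.4
vertex -3.177 -0.458 -0.287
endloop
endfacet
facet normal 0.197 -0.221 -0.955
outer loop
vertex -1.406 -0.367 -0.616
vertex -2.295 -1.038 -0.644
vertex -2.4 0.038 -0.914
endloop
endfacet
facet normal 0.884 0.392 -0.257
outer loop
vertex -1.223 -0.082 0.447
vertex -1.406 -0.367 -0.616
vertex -1.738 0.629 -0.24
endloop
endfacet
facet normal 0.503 0.256 0.826
outer loop
vertex -2.0 -0.578 1.074
vertex -1.223 -0.082 0.447
vertex -2.105 0.498 0.804
endloop
endfacet
facet normal -0.749 -0.333 -0.573
outer loop
vertex -0.186 0.498 1.14
vertex -0.787 0.771 1.767
vertex -0.399 1.153 1.038
endloop
endfacet
facet normal 0.844 0.197 -0.499
outer loop
vertex -0.186 0.498 1.14
vertex -0.399 1.153 1.038
vertex 0.607 1.389 2.833
endloop
endfacet
facet normal -0.749 -0.332 -0.573
outer loop
vertex -0.399 1.153 1.038
vertex -0.787 0.771 1.767
vertex -0.839 1.585 1.363
endloop
endfacet
facet normal 0.491 0.785 -0.378
outer loop
vertex -0.399 1.153 1.038
vertex -0.839 1.585 1.363
vertex 0.607 1.389 2.833
endloop
endfacet
facet normal -0.750 -0.332 -0.573
outer loop
vertex -0.839 1.585 1.363
vertex -0.787 0.771 1.767
vertex -1.248 1.539 1.925
endloop
endfacet
facet normal 0.030 0.994 0.103
outer loop
vertex -0.839 1.585 1.363
vertex -1.248 1.539 1.925
vertex 0.607 1.389 2.833
endloop
endfacet
facet normal -0.749 -0.332 -0.573
outer loop
vertex -1.248 1.539 1.925
vertex -0.787 0.771 1.767
vertex -1.387 1.043 2.394
endloop
endfacet
facet normal -0.267 0.701 0.662
outer loop
vertex -1.248 1.539 1.925
vertex -1.387 1.043 2.394
vertex 0.607 1.389 2.833
endloop
endfacet
facet normal -0.749 -0.333 -0.573
outer loop
vertex -1.387 1.043 2.394
vertex -0.787 0.771 1.767
vertex -1.174 0.388 2.496
endloop
endfacet
facet normal -0.227 0.077 0.971
outer loop
vertex -1.387 1.043 2.394
vertex -1.174 0.388 2.496
vertex 0.607 1.389 2.833
endloop
endfacet
facet normal -0.749 -0.333 -0.573
outer loop
vertex -1.174 0.388 2.496
vertex -0.787 0.771 1.767
vertex -0.734 -0.043 2.171
endloop
endfacet
facet normal 0.127 -0.512 0.850
outer loop
vertex -1.174 0.388 2.496
vertex -0.734 -0.043 2.171
vertex 0.607 1.389 2.833
endloop
endfacet
facet normal -0.749 -0.333 -0.573
outer loop
vertex -0.734 -0.043 2.171
vertex -0.787 0.771 1.767
vertex -0.325 0.003 1.609
endloop
endfacet
facet normal 0.587 -0.720 0.369
outer loop
vertex -0.734 -0.043 2.171
vertex -0.325 0.003 1.609
vertex 0.607 1.389 2.833
endloop
endfacet
facet normal -0.749 -0.333 -0.573
outer loop
vertex -0.325 0.003 1.609
vertex -0.787 0.771 1.767
vertex -0.186 0.498 1.14
endloop
endfacet
facet normal 0.884 -0.427 -0.189
outer loop
vertex -0.325 0.003 1.609
vertex -0.186 0.498 1.14
vertex 0.607 1.389 2.833
endloop
endfacet

endsolid
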